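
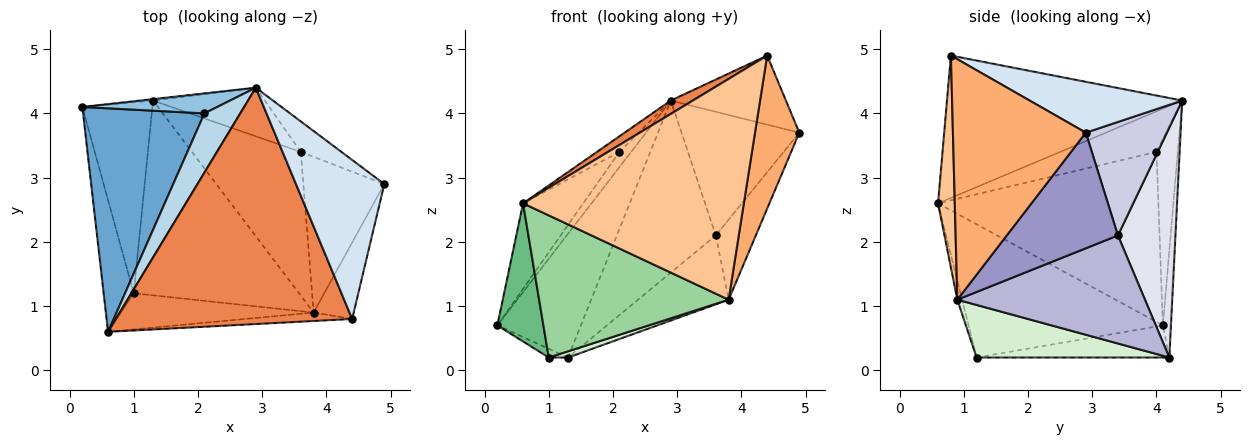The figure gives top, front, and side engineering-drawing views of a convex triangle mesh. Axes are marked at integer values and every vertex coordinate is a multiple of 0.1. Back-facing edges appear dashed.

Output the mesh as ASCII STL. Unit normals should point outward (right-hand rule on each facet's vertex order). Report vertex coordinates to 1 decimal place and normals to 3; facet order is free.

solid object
 facet normal -0.795 0.217 0.567
  outer loop
   vertex 2.1 4.0 3.4
   vertex 0.2 4.1 0.7
   vertex 0.6 0.6 2.6
  endloop
 endfacet
 facet normal -0.739 0.408 0.535
  outer loop
   vertex 2.1 4.0 3.4
   vertex 2.9 4.4 4.2
   vertex 0.2 4.1 0.7
  endloop
 endfacet
 facet normal -0.738 0.172 0.652
  outer loop
   vertex 2.1 4.0 3.4
   vertex 0.6 0.6 2.6
   vertex 2.9 4.4 4.2
  endloop
 endfacet
 facet normal 0.467 0.352 0.811
  outer loop
   vertex 4.4 0.8 4.9
   vertex 4.9 2.9 3.7
   vertex 2.9 4.4 4.2
  endloop
 endfacet
 facet normal -0.515 -0.048 0.856
  outer loop
   vertex 4.4 0.8 4.9
   vertex 2.9 4.4 4.2
   vertex 0.6 0.6 2.6
  endloop
 endfacet
 facet normal 0.937 -0.312 -0.156
  outer loop
   vertex 4.4 0.8 4.9
   vertex 3.8 0.9 1.1
   vertex 4.9 2.9 3.7
  endloop
 endfacet
 facet normal 0.076 -0.996 -0.038
  outer loop
   vertex 4.4 0.8 4.9
   vertex 0.6 0.6 2.6
   vertex 3.8 0.9 1.1
  endloop
 endfacet
 facet normal -0.096 0.995 -0.011
  outer loop
   vertex 1.3 4.2 0.2
   vertex 0.2 4.1 0.7
   vertex 2.9 4.4 4.2
  endloop
 endfacet
 facet normal -0.950 -0.225 -0.215
  outer loop
   vertex 1.0 1.2 0.2
   vertex 0.6 0.6 2.6
   vertex 0.2 4.1 0.7
  endloop
 endfacet
 facet normal -0.025 -0.969 -0.246
  outer loop
   vertex 1.0 1.2 0.2
   vertex 3.8 0.9 1.1
   vertex 0.6 0.6 2.6
  endloop
 endfacet
 facet normal -0.417 0.042 -0.908
  outer loop
   vertex 1.0 1.2 0.2
   vertex 0.2 4.1 0.7
   vertex 1.3 4.2 0.2
  endloop
 endfacet
 facet normal 0.303 -0.030 -0.953
  outer loop
   vertex 1.0 1.2 0.2
   vertex 1.3 4.2 0.2
   vertex 3.8 0.9 1.1
  endloop
 endfacet
 facet normal 0.786 0.283 -0.550
  outer loop
   vertex 3.6 3.4 2.1
   vertex 4.9 2.9 3.7
   vertex 3.8 0.9 1.1
  endloop
 endfacet
 facet normal 0.667 0.322 -0.672
  outer loop
   vertex 3.6 3.4 2.1
   vertex 3.8 0.9 1.1
   vertex 1.3 4.2 0.2
  endloop
 endfacet
 facet normal 0.556 0.807 -0.199
  outer loop
   vertex 3.6 3.4 2.1
   vertex 2.9 4.4 4.2
   vertex 4.9 2.9 3.7
  endloop
 endfacet
 facet normal 0.488 0.840 -0.237
  outer loop
   vertex 3.6 3.4 2.1
   vertex 1.3 4.2 0.2
   vertex 2.9 4.4 4.2
  endloop
 endfacet
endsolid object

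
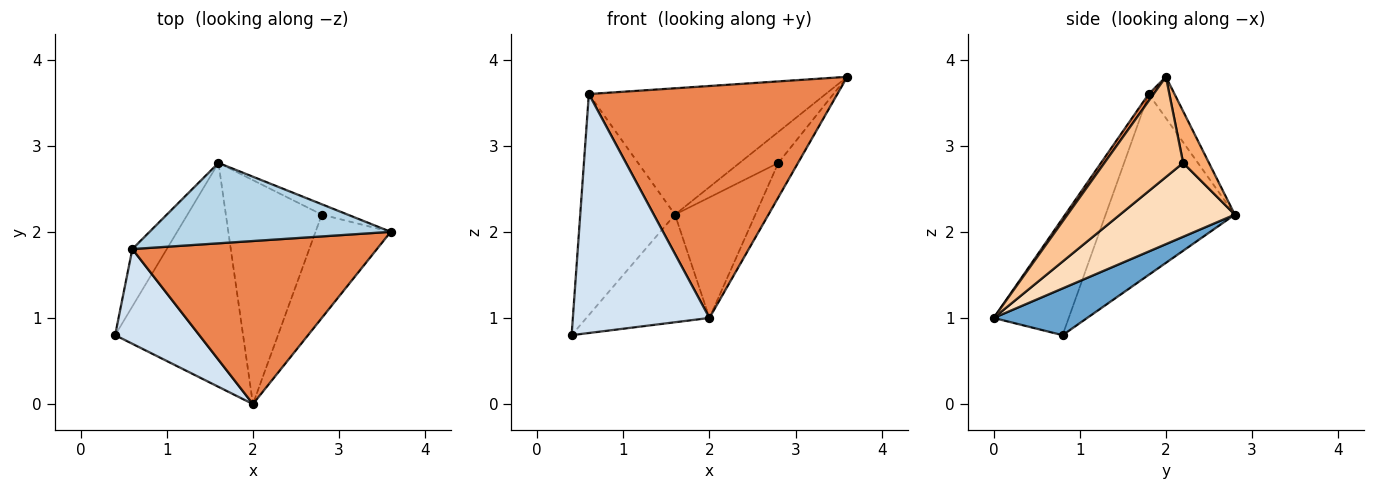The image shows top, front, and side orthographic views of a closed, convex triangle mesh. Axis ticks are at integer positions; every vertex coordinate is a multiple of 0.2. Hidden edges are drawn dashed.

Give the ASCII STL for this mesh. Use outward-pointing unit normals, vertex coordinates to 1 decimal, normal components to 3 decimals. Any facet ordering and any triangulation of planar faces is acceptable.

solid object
 facet normal 0.313 0.412 -0.856
  outer loop
   vertex 2.0 0.0 1.0
   vertex 0.4 0.8 0.8
   vertex 1.6 2.8 2.2
  endloop
 endfacet
 facet normal -0.797 0.585 -0.152
  outer loop
   vertex 0.6 1.8 3.6
   vertex 1.6 2.8 2.2
   vertex 0.4 0.8 0.8
  endloop
 endfacet
 facet normal -0.092 0.840 0.535
  outer loop
   vertex 0.6 1.8 3.6
   vertex 3.6 2.0 3.8
   vertex 1.6 2.8 2.2
  endloop
 endfacet
 facet normal -0.455 -0.828 0.328
  outer loop
   vertex 0.6 1.8 3.6
   vertex 0.4 0.8 0.8
   vertex 2.0 0.0 1.0
  endloop
 endfacet
 facet normal 0.016 -0.818 0.575
  outer loop
   vertex 0.6 1.8 3.6
   vertex 2.0 0.0 1.0
   vertex 3.6 2.0 3.8
  endloop
 endfacet
 facet normal 0.535 0.802 -0.267
  outer loop
   vertex 2.8 2.2 2.8
   vertex 1.6 2.8 2.2
   vertex 3.6 2.0 3.8
  endloop
 endfacet
 facet normal 0.784 0.196 -0.588
  outer loop
   vertex 2.8 2.2 2.8
   vertex 3.6 2.0 3.8
   vertex 2.0 0.0 1.0
  endloop
 endfacet
 facet normal 0.561 0.393 -0.729
  outer loop
   vertex 2.8 2.2 2.8
   vertex 2.0 0.0 1.0
   vertex 1.6 2.8 2.2
  endloop
 endfacet
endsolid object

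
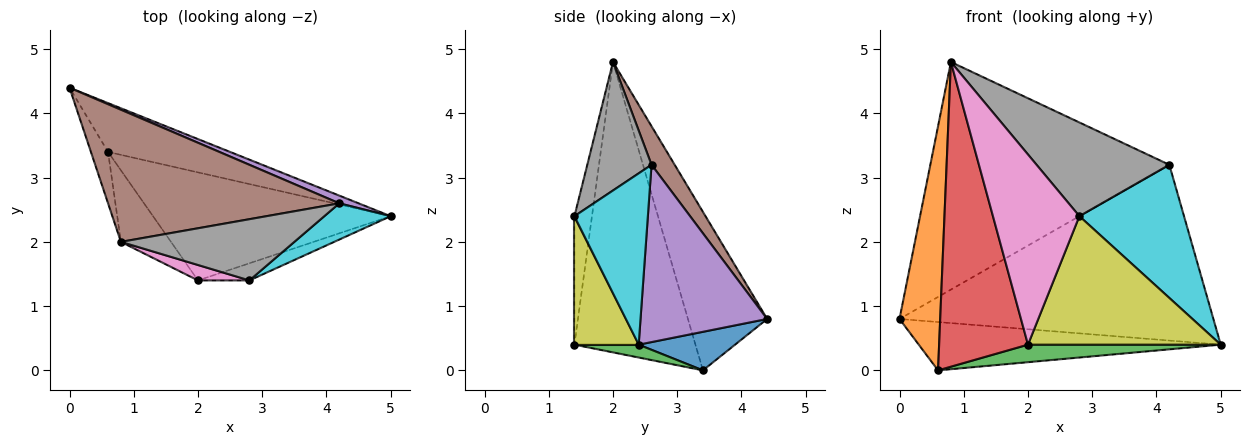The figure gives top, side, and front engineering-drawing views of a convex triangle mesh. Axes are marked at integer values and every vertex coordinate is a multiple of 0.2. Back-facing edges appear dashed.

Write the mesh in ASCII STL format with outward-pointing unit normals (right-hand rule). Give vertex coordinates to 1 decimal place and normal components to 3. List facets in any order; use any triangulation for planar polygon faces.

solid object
 facet normal 0.219 0.686 -0.694
  outer loop
   vertex 0.6 3.4 0.0
   vertex 0.0 4.4 0.8
   vertex 5.0 2.4 0.4
  endloop
 endfacet
 facet normal -0.885 -0.455 -0.096
  outer loop
   vertex 0.6 3.4 0.0
   vertex 0.8 2.0 4.8
   vertex 0.0 4.4 0.8
  endloop
 endfacet
 facet normal 0.053 -0.160 -0.986
  outer loop
   vertex 2.0 1.4 0.4
   vertex 0.6 3.4 0.0
   vertex 5.0 2.4 0.4
  endloop
 endfacet
 facet normal -0.798 -0.586 -0.138
  outer loop
   vertex 2.0 1.4 0.4
   vertex 0.8 2.0 4.8
   vertex 0.6 3.4 0.0
  endloop
 endfacet
 facet normal 0.374 0.927 0.041
  outer loop
   vertex 4.2 2.6 3.2
   vertex 5.0 2.4 0.4
   vertex 0.0 4.4 0.8
  endloop
 endfacet
 facet normal 0.083 0.862 0.500
  outer loop
   vertex 4.2 2.6 3.2
   vertex 0.0 4.4 0.8
   vertex 0.8 2.0 4.8
  endloop
 endfacet
 facet normal -0.198 -0.977 0.079
  outer loop
   vertex 2.8 1.4 2.4
   vertex 0.8 2.0 4.8
   vertex 2.0 1.4 0.4
  endloop
 endfacet
 facet normal 0.375 -0.776 0.507
  outer loop
   vertex 2.8 1.4 2.4
   vertex 4.2 2.6 3.2
   vertex 0.8 2.0 4.8
  endloop
 endfacet
 facet normal 0.314 -0.941 -0.125
  outer loop
   vertex 2.8 1.4 2.4
   vertex 2.0 1.4 0.4
   vertex 5.0 2.4 0.4
  endloop
 endfacet
 facet normal 0.561 -0.799 0.217
  outer loop
   vertex 2.8 1.4 2.4
   vertex 5.0 2.4 0.4
   vertex 4.2 2.6 3.2
  endloop
 endfacet
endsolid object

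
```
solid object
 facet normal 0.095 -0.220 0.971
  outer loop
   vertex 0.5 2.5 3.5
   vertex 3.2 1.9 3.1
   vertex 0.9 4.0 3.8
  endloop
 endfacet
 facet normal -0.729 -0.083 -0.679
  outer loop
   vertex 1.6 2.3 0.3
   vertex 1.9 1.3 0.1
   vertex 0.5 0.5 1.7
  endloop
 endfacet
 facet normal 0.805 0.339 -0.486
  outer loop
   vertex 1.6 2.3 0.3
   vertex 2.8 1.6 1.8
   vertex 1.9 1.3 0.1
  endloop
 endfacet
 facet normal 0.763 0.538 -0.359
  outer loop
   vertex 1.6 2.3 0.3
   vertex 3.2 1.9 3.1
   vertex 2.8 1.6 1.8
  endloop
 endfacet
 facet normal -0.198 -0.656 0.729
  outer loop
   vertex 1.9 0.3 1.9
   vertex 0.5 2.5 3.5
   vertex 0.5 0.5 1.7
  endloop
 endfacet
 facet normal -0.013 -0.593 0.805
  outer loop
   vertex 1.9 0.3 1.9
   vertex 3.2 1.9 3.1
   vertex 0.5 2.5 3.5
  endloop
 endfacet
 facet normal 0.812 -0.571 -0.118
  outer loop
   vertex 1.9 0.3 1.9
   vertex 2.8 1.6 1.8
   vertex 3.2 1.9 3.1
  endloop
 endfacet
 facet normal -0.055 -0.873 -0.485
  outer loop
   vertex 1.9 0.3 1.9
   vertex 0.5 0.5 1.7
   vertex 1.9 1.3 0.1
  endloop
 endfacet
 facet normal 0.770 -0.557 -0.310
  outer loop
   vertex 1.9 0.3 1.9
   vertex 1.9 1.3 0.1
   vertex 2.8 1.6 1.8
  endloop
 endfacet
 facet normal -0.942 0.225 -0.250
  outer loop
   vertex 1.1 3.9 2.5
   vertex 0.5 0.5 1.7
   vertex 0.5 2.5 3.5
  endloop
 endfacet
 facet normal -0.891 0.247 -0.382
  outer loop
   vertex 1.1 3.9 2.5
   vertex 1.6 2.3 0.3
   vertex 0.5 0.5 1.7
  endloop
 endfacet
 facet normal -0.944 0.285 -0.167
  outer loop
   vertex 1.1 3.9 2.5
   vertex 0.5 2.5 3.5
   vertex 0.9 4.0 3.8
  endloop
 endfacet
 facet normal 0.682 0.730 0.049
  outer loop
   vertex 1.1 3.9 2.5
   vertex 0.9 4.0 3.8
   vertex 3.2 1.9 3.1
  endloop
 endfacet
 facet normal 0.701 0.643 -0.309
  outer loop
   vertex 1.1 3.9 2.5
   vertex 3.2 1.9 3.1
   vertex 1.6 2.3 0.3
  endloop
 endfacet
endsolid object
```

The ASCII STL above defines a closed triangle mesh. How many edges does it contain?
21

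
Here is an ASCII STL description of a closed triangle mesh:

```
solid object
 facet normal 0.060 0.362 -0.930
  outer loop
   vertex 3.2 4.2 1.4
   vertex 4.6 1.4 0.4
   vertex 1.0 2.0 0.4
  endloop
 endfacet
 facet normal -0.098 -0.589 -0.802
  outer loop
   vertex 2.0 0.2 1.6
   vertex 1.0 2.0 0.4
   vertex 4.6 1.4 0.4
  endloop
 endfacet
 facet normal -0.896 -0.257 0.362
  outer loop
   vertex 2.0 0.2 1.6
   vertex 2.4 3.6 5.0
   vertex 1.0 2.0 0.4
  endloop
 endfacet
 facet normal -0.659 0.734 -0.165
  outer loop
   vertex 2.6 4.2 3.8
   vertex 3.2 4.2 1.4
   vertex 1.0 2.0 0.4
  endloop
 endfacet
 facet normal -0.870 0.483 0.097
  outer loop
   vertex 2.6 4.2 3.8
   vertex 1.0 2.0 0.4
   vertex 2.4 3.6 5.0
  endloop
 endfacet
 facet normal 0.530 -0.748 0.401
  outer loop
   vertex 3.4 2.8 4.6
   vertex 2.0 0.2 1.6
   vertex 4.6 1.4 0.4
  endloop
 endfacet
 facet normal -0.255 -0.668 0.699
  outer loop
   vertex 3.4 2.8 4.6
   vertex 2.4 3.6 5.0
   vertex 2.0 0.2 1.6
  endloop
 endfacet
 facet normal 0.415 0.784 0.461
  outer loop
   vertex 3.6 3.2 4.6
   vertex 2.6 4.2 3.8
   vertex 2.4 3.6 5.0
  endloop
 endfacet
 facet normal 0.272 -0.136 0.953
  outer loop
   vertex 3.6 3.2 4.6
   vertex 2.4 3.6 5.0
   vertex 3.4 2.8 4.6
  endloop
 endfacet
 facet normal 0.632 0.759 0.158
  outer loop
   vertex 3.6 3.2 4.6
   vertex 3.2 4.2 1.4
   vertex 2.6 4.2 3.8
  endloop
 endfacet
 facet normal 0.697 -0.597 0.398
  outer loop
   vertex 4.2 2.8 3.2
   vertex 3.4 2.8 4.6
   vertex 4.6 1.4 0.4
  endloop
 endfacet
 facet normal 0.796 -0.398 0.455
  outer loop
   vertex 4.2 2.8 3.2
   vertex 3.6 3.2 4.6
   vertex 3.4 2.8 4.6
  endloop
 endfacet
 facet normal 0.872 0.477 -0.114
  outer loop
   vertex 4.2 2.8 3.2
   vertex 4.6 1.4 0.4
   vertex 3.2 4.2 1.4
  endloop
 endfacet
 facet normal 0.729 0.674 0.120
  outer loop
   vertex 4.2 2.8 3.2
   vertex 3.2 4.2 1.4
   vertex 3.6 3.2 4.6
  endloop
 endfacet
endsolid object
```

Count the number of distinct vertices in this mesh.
9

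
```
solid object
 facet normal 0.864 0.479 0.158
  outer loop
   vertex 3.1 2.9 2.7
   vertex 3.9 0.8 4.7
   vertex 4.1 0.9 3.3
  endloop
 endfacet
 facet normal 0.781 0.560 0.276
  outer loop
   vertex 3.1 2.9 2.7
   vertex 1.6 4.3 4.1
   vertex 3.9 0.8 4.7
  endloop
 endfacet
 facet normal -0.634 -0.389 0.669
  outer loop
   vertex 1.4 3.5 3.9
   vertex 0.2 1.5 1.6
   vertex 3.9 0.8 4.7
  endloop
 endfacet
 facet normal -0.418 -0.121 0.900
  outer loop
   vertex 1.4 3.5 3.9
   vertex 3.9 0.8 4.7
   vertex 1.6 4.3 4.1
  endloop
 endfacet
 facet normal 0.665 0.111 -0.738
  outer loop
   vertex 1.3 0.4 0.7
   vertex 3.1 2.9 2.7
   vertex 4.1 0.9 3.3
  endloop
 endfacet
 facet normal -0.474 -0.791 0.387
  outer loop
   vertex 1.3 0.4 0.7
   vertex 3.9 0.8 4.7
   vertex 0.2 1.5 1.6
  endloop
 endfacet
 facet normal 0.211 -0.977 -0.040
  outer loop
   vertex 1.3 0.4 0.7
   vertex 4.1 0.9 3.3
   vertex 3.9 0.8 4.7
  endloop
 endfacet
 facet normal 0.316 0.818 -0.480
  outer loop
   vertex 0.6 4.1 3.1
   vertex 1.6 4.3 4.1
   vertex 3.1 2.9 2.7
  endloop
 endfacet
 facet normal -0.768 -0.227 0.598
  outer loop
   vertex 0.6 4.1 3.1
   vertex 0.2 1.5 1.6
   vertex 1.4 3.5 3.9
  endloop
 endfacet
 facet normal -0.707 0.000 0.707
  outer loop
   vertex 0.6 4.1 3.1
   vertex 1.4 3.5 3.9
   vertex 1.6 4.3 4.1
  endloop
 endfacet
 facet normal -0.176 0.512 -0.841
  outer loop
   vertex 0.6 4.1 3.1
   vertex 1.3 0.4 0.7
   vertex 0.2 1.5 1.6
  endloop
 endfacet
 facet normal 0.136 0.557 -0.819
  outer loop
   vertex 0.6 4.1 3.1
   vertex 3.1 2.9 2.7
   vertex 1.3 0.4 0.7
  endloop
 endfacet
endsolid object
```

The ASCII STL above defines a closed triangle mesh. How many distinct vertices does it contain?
8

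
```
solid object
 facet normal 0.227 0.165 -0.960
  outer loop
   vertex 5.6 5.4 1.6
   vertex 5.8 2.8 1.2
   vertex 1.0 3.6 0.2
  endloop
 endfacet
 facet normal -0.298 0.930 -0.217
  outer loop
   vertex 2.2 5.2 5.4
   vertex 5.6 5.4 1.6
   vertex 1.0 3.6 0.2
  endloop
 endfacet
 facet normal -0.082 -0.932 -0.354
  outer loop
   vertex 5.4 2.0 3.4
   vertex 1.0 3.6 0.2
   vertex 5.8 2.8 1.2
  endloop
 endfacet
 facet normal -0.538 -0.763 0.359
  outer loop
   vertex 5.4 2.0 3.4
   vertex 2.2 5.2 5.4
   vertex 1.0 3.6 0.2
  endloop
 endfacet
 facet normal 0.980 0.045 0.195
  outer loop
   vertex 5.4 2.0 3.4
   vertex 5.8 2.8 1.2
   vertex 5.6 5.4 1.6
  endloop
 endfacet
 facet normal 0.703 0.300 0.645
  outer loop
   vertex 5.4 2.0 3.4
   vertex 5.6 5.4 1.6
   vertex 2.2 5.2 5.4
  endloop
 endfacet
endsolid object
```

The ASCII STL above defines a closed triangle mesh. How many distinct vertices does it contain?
5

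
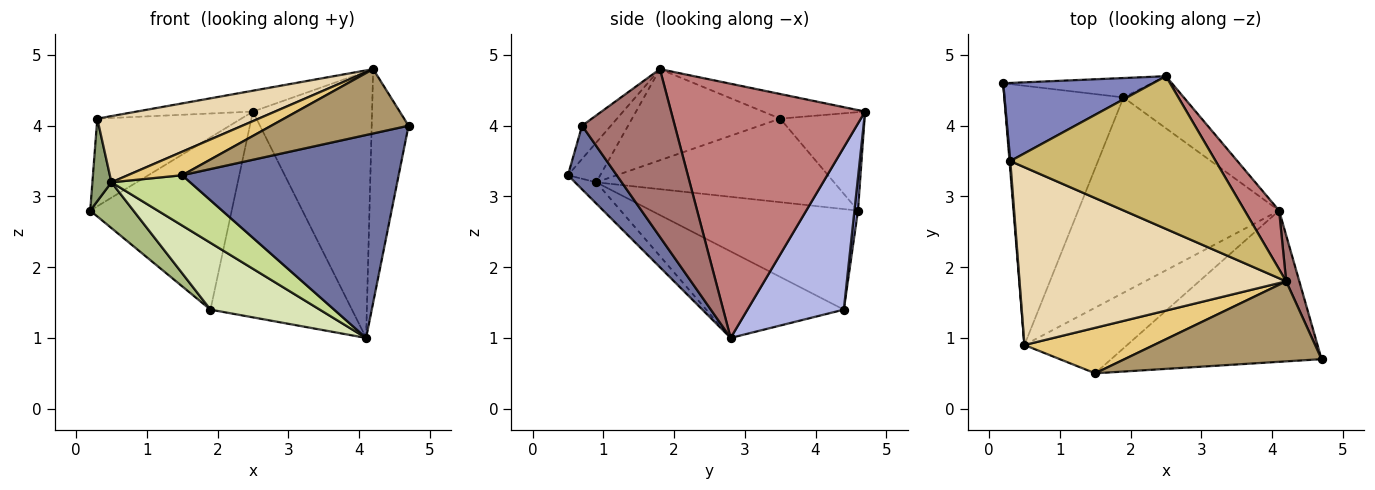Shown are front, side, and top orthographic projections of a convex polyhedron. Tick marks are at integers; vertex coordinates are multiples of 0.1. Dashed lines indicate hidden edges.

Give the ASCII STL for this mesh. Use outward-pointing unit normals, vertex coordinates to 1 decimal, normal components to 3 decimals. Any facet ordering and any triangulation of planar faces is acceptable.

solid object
 facet normal 0.178 -0.789 -0.588
  outer loop
   vertex 4.1 2.8 1.0
   vertex 4.7 0.7 4.0
   vertex 1.5 0.5 3.3
  endloop
 endfacet
 facet normal -0.401 0.684 0.610
  outer loop
   vertex 2.5 4.7 4.2
   vertex 0.2 4.6 2.8
   vertex 0.3 3.5 4.1
  endloop
 endfacet
 facet normal 0.025 0.993 -0.112
  outer loop
   vertex 2.5 4.7 4.2
   vertex 1.9 4.4 1.4
   vertex 0.2 4.6 2.8
  endloop
 endfacet
 facet normal 0.551 0.809 -0.205
  outer loop
   vertex 2.5 4.7 4.2
   vertex 4.1 2.8 1.0
   vertex 1.9 4.4 1.4
  endloop
 endfacet
 facet normal -0.997 -0.080 0.009
  outer loop
   vertex 0.5 0.9 3.2
   vertex 0.3 3.5 4.1
   vertex 0.2 4.6 2.8
  endloop
 endfacet
 facet normal -0.639 -0.134 -0.757
  outer loop
   vertex 0.5 0.9 3.2
   vertex 0.2 4.6 2.8
   vertex 1.9 4.4 1.4
  endloop
 endfacet
 facet normal -0.162 -0.600 -0.783
  outer loop
   vertex 0.5 0.9 3.2
   vertex 4.1 2.8 1.0
   vertex 1.5 0.5 3.3
  endloop
 endfacet
 facet normal -0.377 -0.300 -0.876
  outer loop
   vertex 0.5 0.9 3.2
   vertex 1.9 4.4 1.4
   vertex 4.1 2.8 1.0
  endloop
 endfacet
 facet normal -0.130 -0.621 0.773
  outer loop
   vertex 4.2 1.8 4.8
   vertex 1.5 0.5 3.3
   vertex 4.7 0.7 4.0
  endloop
 endfacet
 facet normal -0.118 0.134 0.984
  outer loop
   vertex 4.2 1.8 4.8
   vertex 2.5 4.7 4.2
   vertex 0.3 3.5 4.1
  endloop
 endfacet
 facet normal -0.263 -0.443 0.857
  outer loop
   vertex 4.2 1.8 4.8
   vertex 0.5 0.9 3.2
   vertex 1.5 0.5 3.3
  endloop
 endfacet
 facet normal -0.305 -0.332 0.892
  outer loop
   vertex 4.2 1.8 4.8
   vertex 0.3 3.5 4.1
   vertex 0.5 0.9 3.2
  endloop
 endfacet
 facet normal 0.927 0.368 0.073
  outer loop
   vertex 4.2 1.8 4.8
   vertex 4.7 0.7 4.0
   vertex 4.1 2.8 1.0
  endloop
 endfacet
 facet normal 0.846 0.520 0.115
  outer loop
   vertex 4.2 1.8 4.8
   vertex 4.1 2.8 1.0
   vertex 2.5 4.7 4.2
  endloop
 endfacet
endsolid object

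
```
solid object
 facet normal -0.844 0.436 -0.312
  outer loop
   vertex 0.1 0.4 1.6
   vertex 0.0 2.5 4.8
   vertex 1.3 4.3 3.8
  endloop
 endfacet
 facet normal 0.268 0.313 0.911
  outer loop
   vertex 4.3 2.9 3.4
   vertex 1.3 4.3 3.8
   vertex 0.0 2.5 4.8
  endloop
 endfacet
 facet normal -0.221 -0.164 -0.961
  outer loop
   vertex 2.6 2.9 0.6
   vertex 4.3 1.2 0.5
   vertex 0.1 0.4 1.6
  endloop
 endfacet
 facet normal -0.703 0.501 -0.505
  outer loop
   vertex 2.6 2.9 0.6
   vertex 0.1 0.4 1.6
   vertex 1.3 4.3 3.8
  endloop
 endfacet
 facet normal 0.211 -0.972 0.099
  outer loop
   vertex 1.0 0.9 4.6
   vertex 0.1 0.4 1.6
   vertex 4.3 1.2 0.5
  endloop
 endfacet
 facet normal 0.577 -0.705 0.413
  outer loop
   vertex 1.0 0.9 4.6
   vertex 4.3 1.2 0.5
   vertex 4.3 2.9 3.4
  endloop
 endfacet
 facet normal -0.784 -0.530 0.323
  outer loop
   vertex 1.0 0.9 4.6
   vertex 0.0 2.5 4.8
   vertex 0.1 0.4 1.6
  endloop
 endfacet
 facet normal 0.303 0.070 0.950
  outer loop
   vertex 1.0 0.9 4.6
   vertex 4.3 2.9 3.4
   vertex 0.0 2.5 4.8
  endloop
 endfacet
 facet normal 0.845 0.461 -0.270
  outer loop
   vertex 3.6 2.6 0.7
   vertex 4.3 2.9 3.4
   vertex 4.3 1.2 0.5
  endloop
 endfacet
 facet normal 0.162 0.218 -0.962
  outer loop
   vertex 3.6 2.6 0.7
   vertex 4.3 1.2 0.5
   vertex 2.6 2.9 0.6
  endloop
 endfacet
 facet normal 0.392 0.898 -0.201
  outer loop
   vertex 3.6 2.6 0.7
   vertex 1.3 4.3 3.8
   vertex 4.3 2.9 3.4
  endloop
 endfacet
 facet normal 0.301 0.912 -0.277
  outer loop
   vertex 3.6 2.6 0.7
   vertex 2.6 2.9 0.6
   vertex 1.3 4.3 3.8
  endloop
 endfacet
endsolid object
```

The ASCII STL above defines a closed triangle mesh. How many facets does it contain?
12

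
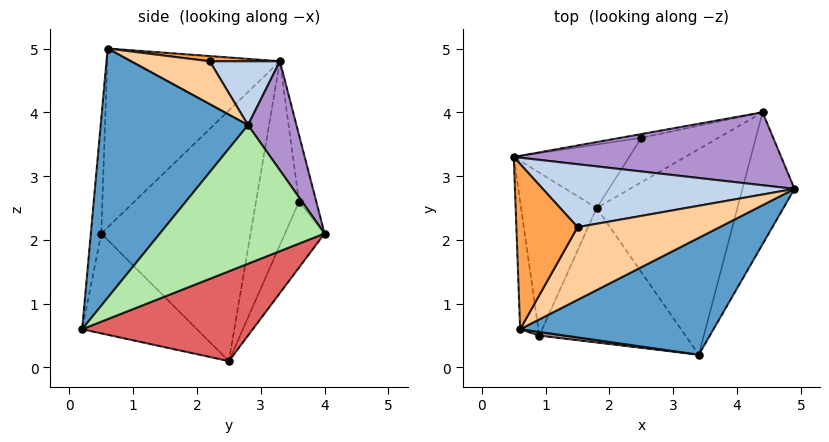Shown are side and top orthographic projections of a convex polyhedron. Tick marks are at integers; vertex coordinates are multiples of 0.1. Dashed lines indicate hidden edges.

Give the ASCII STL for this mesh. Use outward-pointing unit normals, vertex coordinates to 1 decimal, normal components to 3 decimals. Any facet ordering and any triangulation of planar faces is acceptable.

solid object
 facet normal 0.503 -0.771 0.390
  outer loop
   vertex 0.6 0.6 5.0
   vertex 3.4 0.2 0.6
   vertex 4.9 2.8 3.8
  endloop
 endfacet
 facet normal 0.240 0.218 0.946
  outer loop
   vertex 1.5 2.2 4.8
   vertex 4.9 2.8 3.8
   vertex 0.5 3.3 4.8
  endloop
 endfacet
 facet normal 0.084 0.077 0.993
  outer loop
   vertex 1.5 2.2 4.8
   vertex 0.5 3.3 4.8
   vertex 0.6 0.6 5.0
  endloop
 endfacet
 facet normal 0.289 -0.043 0.956
  outer loop
   vertex 1.5 2.2 4.8
   vertex 0.6 0.6 5.0
   vertex 4.9 2.8 3.8
  endloop
 endfacet
 facet normal -0.421 0.868 -0.264
  outer loop
   vertex 2.5 3.6 2.6
   vertex 1.8 2.5 0.1
   vertex 0.5 3.3 4.8
  endloop
 endfacet
 facet normal 0.931 -0.107 -0.349
  outer loop
   vertex 4.4 4.0 2.1
   vertex 4.9 2.8 3.8
   vertex 3.4 0.2 0.6
  endloop
 endfacet
 facet normal 0.529 0.188 -0.828
  outer loop
   vertex 4.4 4.0 2.1
   vertex 3.4 0.2 0.6
   vertex 1.8 2.5 0.1
  endloop
 endfacet
 facet normal -0.275 0.906 -0.322
  outer loop
   vertex 4.4 4.0 2.1
   vertex 1.8 2.5 0.1
   vertex 2.5 3.6 2.6
  endloop
 endfacet
 facet normal 0.212 0.827 0.521
  outer loop
   vertex 4.4 4.0 2.1
   vertex 0.5 3.3 4.8
   vertex 4.9 2.8 3.8
  endloop
 endfacet
 facet normal -0.223 0.972 -0.070
  outer loop
   vertex 4.4 4.0 2.1
   vertex 2.5 3.6 2.6
   vertex 0.5 3.3 4.8
  endloop
 endfacet
 facet normal -0.105 -0.994 0.023
  outer loop
   vertex 0.9 0.5 2.1
   vertex 3.4 0.2 0.6
   vertex 0.6 0.6 5.0
  endloop
 endfacet
 facet normal -0.490 -0.496 -0.717
  outer loop
   vertex 0.9 0.5 2.1
   vertex 1.8 2.5 0.1
   vertex 3.4 0.2 0.6
  endloop
 endfacet
 facet normal -0.994 -0.044 -0.101
  outer loop
   vertex 0.9 0.5 2.1
   vertex 0.6 0.6 5.0
   vertex 0.5 3.3 4.8
  endloop
 endfacet
 facet normal -0.948 0.140 -0.286
  outer loop
   vertex 0.9 0.5 2.1
   vertex 0.5 3.3 4.8
   vertex 1.8 2.5 0.1
  endloop
 endfacet
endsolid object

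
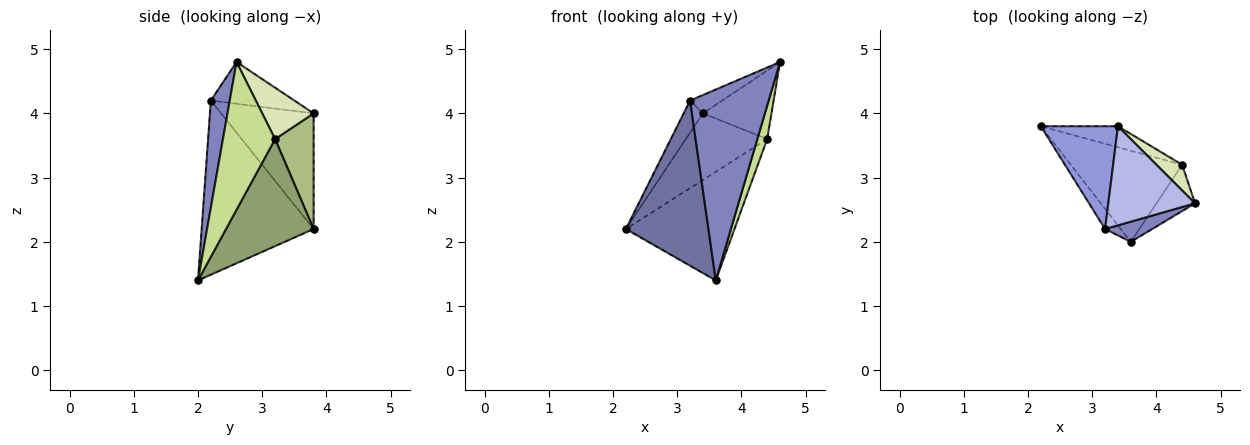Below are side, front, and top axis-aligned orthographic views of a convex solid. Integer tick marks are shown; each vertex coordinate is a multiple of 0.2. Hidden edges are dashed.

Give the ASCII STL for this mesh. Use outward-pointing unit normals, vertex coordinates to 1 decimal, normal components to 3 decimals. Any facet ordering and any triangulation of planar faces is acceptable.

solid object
 facet normal -0.803 -0.592 -0.072
  outer loop
   vertex 3.2 2.2 4.2
   vertex 2.2 3.8 2.2
   vertex 3.6 2.0 1.4
  endloop
 endfacet
 facet normal 0.233 -0.967 0.102
  outer loop
   vertex 3.2 2.2 4.2
   vertex 3.6 2.0 1.4
   vertex 4.6 2.6 4.8
  endloop
 endfacet
 facet normal -0.820 0.171 0.547
  outer loop
   vertex 3.2 2.2 4.2
   vertex 3.4 3.8 4.0
   vertex 2.2 3.8 2.2
  endloop
 endfacet
 facet normal -0.428 0.165 0.889
  outer loop
   vertex 3.2 2.2 4.2
   vertex 4.6 2.6 4.8
   vertex 3.4 3.8 4.0
  endloop
 endfacet
 facet normal 0.526 0.652 -0.547
  outer loop
   vertex 4.4 3.2 3.6
   vertex 3.6 2.0 1.4
   vertex 2.2 3.8 2.2
  endloop
 endfacet
 facet normal 0.412 0.869 -0.274
  outer loop
   vertex 4.4 3.2 3.6
   vertex 2.2 3.8 2.2
   vertex 3.4 3.8 4.0
  endloop
 endfacet
 facet normal 0.952 -0.179 -0.248
  outer loop
   vertex 4.4 3.2 3.6
   vertex 4.6 2.6 4.8
   vertex 3.6 2.0 1.4
  endloop
 endfacet
 facet normal 0.575 0.766 0.287
  outer loop
   vertex 4.4 3.2 3.6
   vertex 3.4 3.8 4.0
   vertex 4.6 2.6 4.8
  endloop
 endfacet
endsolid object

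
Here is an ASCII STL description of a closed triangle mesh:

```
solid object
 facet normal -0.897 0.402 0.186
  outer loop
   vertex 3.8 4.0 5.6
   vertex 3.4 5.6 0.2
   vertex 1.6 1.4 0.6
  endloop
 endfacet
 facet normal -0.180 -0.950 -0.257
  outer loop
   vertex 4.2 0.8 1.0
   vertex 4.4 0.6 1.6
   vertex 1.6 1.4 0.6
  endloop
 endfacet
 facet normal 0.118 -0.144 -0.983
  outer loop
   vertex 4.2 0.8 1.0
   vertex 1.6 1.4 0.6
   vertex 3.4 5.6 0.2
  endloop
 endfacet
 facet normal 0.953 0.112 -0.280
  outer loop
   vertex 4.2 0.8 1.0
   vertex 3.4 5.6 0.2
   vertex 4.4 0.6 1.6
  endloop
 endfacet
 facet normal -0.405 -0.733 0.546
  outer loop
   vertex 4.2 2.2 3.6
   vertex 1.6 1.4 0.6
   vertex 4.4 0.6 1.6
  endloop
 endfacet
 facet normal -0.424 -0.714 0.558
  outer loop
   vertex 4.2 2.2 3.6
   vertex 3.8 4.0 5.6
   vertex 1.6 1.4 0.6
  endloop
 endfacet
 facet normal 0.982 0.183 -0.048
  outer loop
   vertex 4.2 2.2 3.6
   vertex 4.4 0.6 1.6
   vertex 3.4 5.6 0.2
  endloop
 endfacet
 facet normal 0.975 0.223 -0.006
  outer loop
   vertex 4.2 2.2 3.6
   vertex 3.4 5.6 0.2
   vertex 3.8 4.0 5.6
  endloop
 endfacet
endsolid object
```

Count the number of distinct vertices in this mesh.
6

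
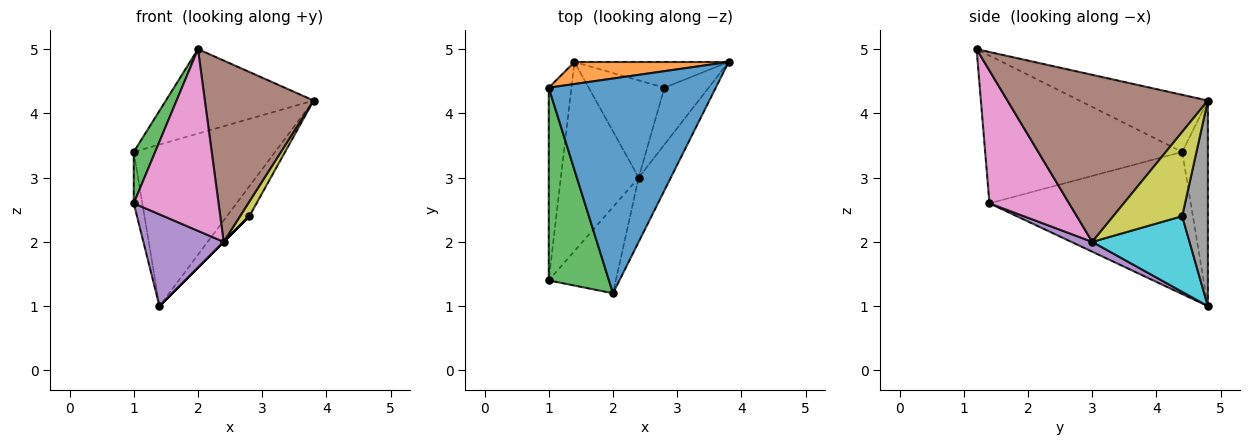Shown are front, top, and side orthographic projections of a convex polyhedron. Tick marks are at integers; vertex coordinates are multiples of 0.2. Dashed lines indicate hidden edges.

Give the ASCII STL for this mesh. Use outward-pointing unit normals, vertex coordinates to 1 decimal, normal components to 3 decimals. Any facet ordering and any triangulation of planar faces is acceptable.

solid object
 facet normal -0.303 0.349 0.887
  outer loop
   vertex 2.0 1.2 5.0
   vertex 3.8 4.8 4.2
   vertex 1.0 4.4 3.4
  endloop
 endfacet
 facet normal -0.177 0.975 0.133
  outer loop
   vertex 1.4 4.8 1.0
   vertex 1.0 4.4 3.4
   vertex 3.8 4.8 4.2
  endloop
 endfacet
 facet normal -0.921 -0.100 0.376
  outer loop
   vertex 1.0 1.4 2.6
   vertex 2.0 1.2 5.0
   vertex 1.0 4.4 3.4
  endloop
 endfacet
 facet normal -0.987 0.042 -0.157
  outer loop
   vertex 1.0 1.4 2.6
   vertex 1.0 4.4 3.4
   vertex 1.4 4.8 1.0
  endloop
 endfacet
 facet normal 0.113 -0.434 -0.894
  outer loop
   vertex 2.4 3.0 2.0
   vertex 1.0 1.4 2.6
   vertex 1.4 4.8 1.0
  endloop
 endfacet
 facet normal 0.867 -0.470 -0.167
  outer loop
   vertex 2.4 3.0 2.0
   vertex 3.8 4.8 4.2
   vertex 2.0 1.2 5.0
  endloop
 endfacet
 facet normal 0.647 -0.689 -0.327
  outer loop
   vertex 2.4 3.0 2.0
   vertex 2.0 1.2 5.0
   vertex 1.0 1.4 2.6
  endloop
 endfacet
 facet normal 0.655 0.573 -0.492
  outer loop
   vertex 2.8 4.4 2.4
   vertex 1.4 4.8 1.0
   vertex 3.8 4.8 4.2
  endloop
 endfacet
 facet normal 0.879 -0.119 -0.462
  outer loop
   vertex 2.8 4.4 2.4
   vertex 3.8 4.8 4.2
   vertex 2.4 3.0 2.0
  endloop
 endfacet
 facet normal 0.707 0.000 -0.707
  outer loop
   vertex 2.8 4.4 2.4
   vertex 2.4 3.0 2.0
   vertex 1.4 4.8 1.0
  endloop
 endfacet
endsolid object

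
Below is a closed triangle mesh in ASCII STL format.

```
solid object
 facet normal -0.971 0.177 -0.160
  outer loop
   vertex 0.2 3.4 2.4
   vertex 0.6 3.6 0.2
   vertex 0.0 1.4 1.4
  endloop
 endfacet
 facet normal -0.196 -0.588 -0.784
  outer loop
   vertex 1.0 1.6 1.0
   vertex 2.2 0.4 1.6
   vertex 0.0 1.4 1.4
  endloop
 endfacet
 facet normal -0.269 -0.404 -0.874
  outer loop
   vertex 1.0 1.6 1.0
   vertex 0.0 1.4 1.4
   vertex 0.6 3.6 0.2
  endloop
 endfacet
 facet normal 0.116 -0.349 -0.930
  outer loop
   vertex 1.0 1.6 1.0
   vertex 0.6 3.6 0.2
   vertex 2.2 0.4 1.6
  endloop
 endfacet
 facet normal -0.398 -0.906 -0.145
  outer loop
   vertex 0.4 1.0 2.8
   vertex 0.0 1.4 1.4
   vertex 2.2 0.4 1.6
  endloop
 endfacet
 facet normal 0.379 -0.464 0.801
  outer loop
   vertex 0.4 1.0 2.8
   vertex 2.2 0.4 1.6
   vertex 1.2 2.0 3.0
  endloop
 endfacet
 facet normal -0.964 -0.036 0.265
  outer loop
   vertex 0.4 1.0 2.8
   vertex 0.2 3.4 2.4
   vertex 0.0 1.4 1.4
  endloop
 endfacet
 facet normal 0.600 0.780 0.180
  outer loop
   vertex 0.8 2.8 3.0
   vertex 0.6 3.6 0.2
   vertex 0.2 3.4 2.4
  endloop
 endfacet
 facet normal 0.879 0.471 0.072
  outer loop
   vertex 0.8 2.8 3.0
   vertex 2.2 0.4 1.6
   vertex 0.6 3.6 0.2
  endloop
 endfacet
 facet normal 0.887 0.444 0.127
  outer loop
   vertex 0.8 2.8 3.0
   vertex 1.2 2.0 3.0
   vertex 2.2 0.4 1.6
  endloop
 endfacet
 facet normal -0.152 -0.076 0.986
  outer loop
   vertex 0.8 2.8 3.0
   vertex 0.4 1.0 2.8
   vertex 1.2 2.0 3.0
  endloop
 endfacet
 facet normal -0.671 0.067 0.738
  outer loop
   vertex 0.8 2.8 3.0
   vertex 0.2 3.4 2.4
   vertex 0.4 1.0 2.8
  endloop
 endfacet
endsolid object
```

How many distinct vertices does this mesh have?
8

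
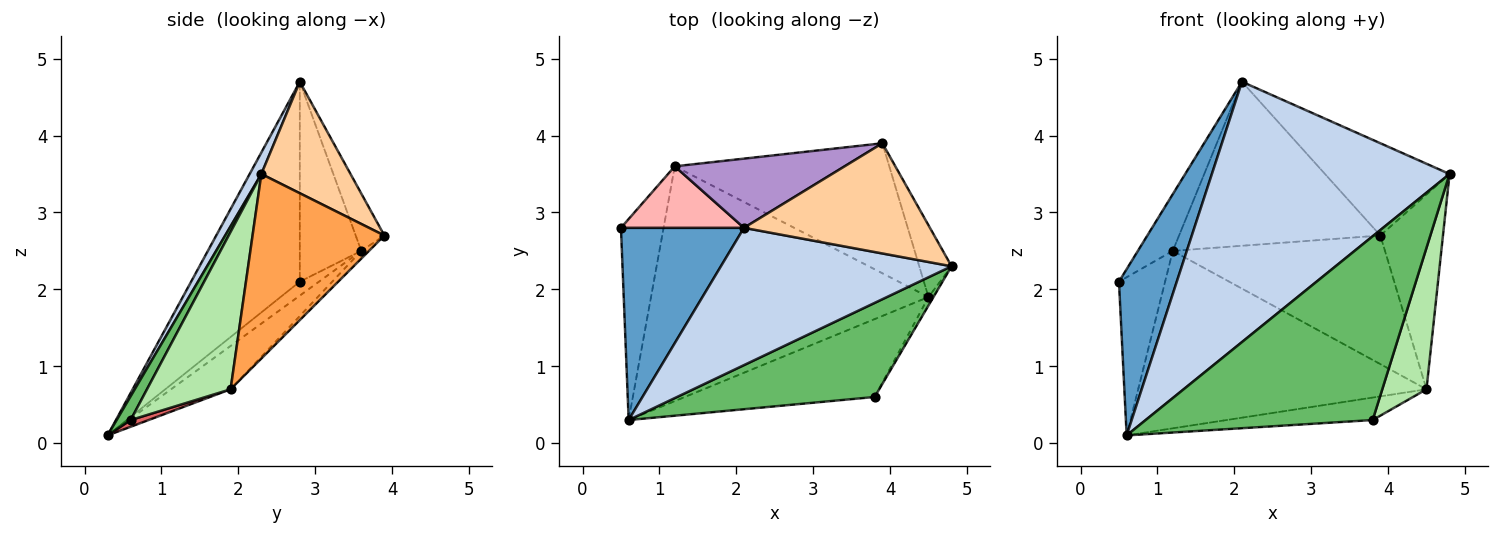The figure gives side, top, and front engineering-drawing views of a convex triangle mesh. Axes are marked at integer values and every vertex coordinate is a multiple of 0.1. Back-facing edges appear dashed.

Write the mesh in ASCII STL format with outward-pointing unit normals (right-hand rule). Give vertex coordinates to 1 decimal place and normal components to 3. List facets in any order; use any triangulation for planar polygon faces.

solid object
 facet normal -0.776 -0.413 0.477
  outer loop
   vertex 2.1 2.8 4.7
   vertex 0.5 2.8 2.1
   vertex 0.6 0.3 0.1
  endloop
 endfacet
 facet normal 0.044 -0.884 0.466
  outer loop
   vertex 2.1 2.8 4.7
   vertex 0.6 0.3 0.1
   vertex 4.8 2.3 3.5
  endloop
 endfacet
 facet normal 0.892 0.424 -0.156
  outer loop
   vertex 3.9 3.9 2.7
   vertex 4.8 2.3 3.5
   vertex 4.5 1.9 0.7
  endloop
 endfacet
 facet normal 0.418 0.583 0.697
  outer loop
   vertex 3.9 3.9 2.7
   vertex 2.1 2.8 4.7
   vertex 4.8 2.3 3.5
  endloop
 endfacet
 facet normal 0.055 -0.889 0.455
  outer loop
   vertex 3.8 0.6 0.3
   vertex 4.8 2.3 3.5
   vertex 0.6 0.3 0.1
  endloop
 endfacet
 facet normal 0.884 -0.467 -0.028
  outer loop
   vertex 3.8 0.6 0.3
   vertex 4.5 1.9 0.7
   vertex 4.8 2.3 3.5
  endloop
 endfacet
 facet normal 0.034 0.277 -0.960
  outer loop
   vertex 3.8 0.6 0.3
   vertex 0.6 0.3 0.1
   vertex 4.5 1.9 0.7
  endloop
 endfacet
 facet normal -0.767 0.435 0.472
  outer loop
   vertex 1.2 3.6 2.5
   vertex 0.5 2.8 2.1
   vertex 2.1 2.8 4.7
  endloop
 endfacet
 facet normal -0.130 0.914 0.385
  outer loop
   vertex 1.2 3.6 2.5
   vertex 2.1 2.8 4.7
   vertex 3.9 3.9 2.7
  endloop
 endfacet
 facet normal -0.025 0.703 -0.711
  outer loop
   vertex 1.2 3.6 2.5
   vertex 3.9 3.9 2.7
   vertex 4.5 1.9 0.7
  endloop
 endfacet
 facet normal -0.250 0.599 -0.761
  outer loop
   vertex 1.2 3.6 2.5
   vertex 0.6 0.3 0.1
   vertex 0.5 2.8 2.1
  endloop
 endfacet
 facet normal -0.124 0.598 -0.792
  outer loop
   vertex 1.2 3.6 2.5
   vertex 4.5 1.9 0.7
   vertex 0.6 0.3 0.1
  endloop
 endfacet
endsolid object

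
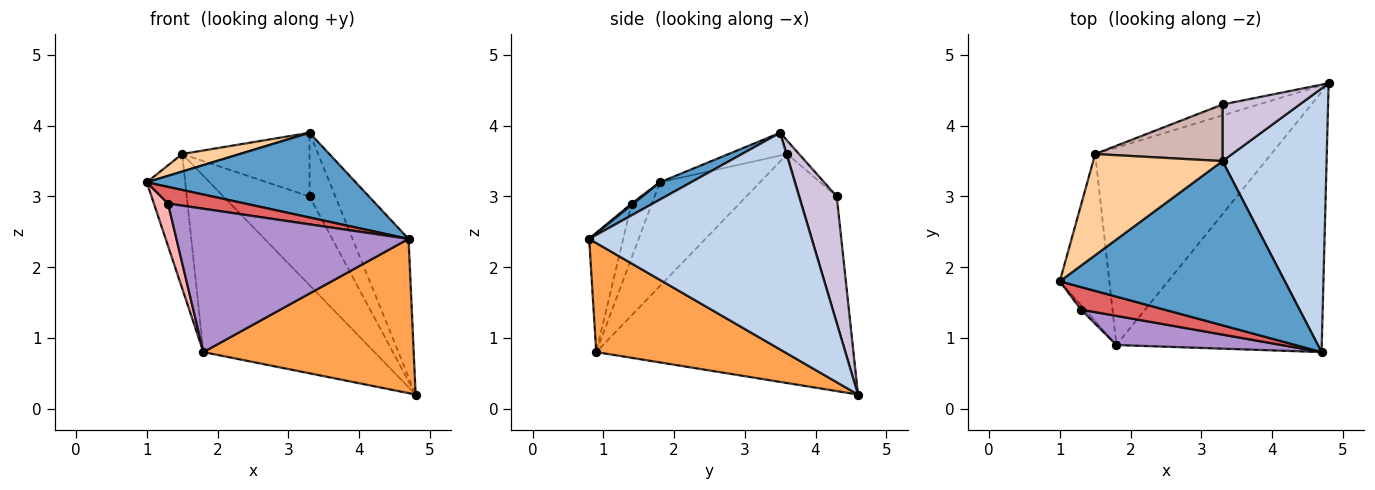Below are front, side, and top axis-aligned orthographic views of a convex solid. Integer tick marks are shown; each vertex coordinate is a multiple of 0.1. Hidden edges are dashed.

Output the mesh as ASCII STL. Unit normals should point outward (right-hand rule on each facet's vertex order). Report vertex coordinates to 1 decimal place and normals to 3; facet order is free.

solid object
 facet normal 0.068 -0.457 0.887
  outer loop
   vertex 3.3 3.5 3.9
   vertex 1.0 1.8 3.2
   vertex 4.7 0.8 2.4
  endloop
 endfacet
 facet normal 0.879 0.221 0.422
  outer loop
   vertex 3.3 3.5 3.9
   vertex 4.7 0.8 2.4
   vertex 4.8 4.6 0.2
  endloop
 endfacet
 facet normal 0.416 -0.464 -0.782
  outer loop
   vertex 1.8 0.9 0.8
   vertex 4.8 4.6 0.2
   vertex 4.7 0.8 2.4
  endloop
 endfacet
 facet normal -0.171 -0.168 0.971
  outer loop
   vertex 1.5 3.6 3.6
   vertex 1.0 1.8 3.2
   vertex 3.3 3.5 3.9
  endloop
 endfacet
 facet normal -0.853 0.327 -0.407
  outer loop
   vertex 1.5 3.6 3.6
   vertex 1.8 0.9 0.8
   vertex 1.0 1.8 3.2
  endloop
 endfacet
 facet normal -0.696 0.478 -0.535
  outer loop
   vertex 1.5 3.6 3.6
   vertex 4.8 4.6 0.2
   vertex 1.8 0.9 0.8
  endloop
 endfacet
 facet normal 0.014 -0.593 0.805
  outer loop
   vertex 1.3 1.4 2.9
   vertex 4.7 0.8 2.4
   vertex 1.0 1.8 3.2
  endloop
 endfacet
 facet normal -0.819 -0.570 -0.059
  outer loop
   vertex 1.3 1.4 2.9
   vertex 1.0 1.8 3.2
   vertex 1.8 0.9 0.8
  endloop
 endfacet
 facet normal -0.142 -0.970 0.197
  outer loop
   vertex 1.3 1.4 2.9
   vertex 1.8 0.9 0.8
   vertex 4.7 0.8 2.4
  endloop
 endfacet
 facet normal 0.737 0.505 0.449
  outer loop
   vertex 3.3 4.3 3.0
   vertex 3.3 3.5 3.9
   vertex 4.8 4.6 0.2
  endloop
 endfacet
 facet normal -0.392 0.913 -0.112
  outer loop
   vertex 3.3 4.3 3.0
   vertex 4.8 4.6 0.2
   vertex 1.5 3.6 3.6
  endloop
 endfacet
 facet normal -0.069 0.746 0.663
  outer loop
   vertex 3.3 4.3 3.0
   vertex 1.5 3.6 3.6
   vertex 3.3 3.5 3.9
  endloop
 endfacet
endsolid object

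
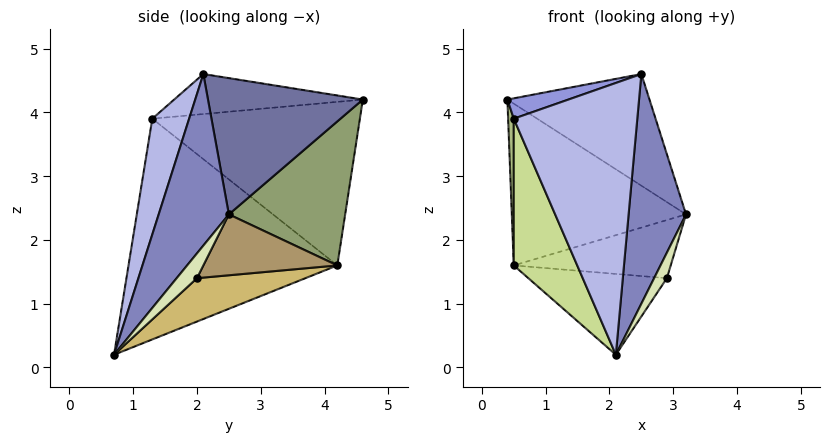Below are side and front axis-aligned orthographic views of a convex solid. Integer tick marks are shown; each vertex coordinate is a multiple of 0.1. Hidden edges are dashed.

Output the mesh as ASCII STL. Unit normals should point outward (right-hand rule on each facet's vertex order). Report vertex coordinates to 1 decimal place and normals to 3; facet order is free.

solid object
 facet normal 0.694 0.637 0.337
  outer loop
   vertex 2.5 2.1 4.6
   vertex 3.2 2.5 2.4
   vertex 0.4 4.6 4.2
  endloop
 endfacet
 facet normal 0.767 -0.628 0.130
  outer loop
   vertex 2.5 2.1 4.6
   vertex 2.1 0.7 0.2
   vertex 3.2 2.5 2.4
  endloop
 endfacet
 facet normal -0.295 -0.095 0.951
  outer loop
   vertex 0.5 1.3 3.9
   vertex 2.5 2.1 4.6
   vertex 0.4 4.6 4.2
  endloop
 endfacet
 facet normal 0.275 -0.923 0.269
  outer loop
   vertex 0.5 1.3 3.9
   vertex 2.1 0.7 0.2
   vertex 2.5 2.1 4.6
  endloop
 endfacet
 facet normal 0.552 0.827 -0.106
  outer loop
   vertex 0.5 4.2 1.6
   vertex 0.4 4.6 4.2
   vertex 3.2 2.5 2.4
  endloop
 endfacet
 facet normal -0.999 -0.027 -0.034
  outer loop
   vertex 0.5 4.2 1.6
   vertex 0.5 1.3 3.9
   vertex 0.4 4.6 4.2
  endloop
 endfacet
 facet normal -0.898 -0.273 -0.344
  outer loop
   vertex 0.5 4.2 1.6
   vertex 2.1 0.7 0.2
   vertex 0.5 1.3 3.9
  endloop
 endfacet
 facet normal 0.847 -0.532 0.012
  outer loop
   vertex 2.9 2.0 1.4
   vertex 3.2 2.5 2.4
   vertex 2.1 0.7 0.2
  endloop
 endfacet
 facet normal 0.563 0.659 -0.499
  outer loop
   vertex 2.9 2.0 1.4
   vertex 0.5 4.2 1.6
   vertex 3.2 2.5 2.4
  endloop
 endfacet
 facet normal 0.382 0.489 -0.784
  outer loop
   vertex 2.9 2.0 1.4
   vertex 2.1 0.7 0.2
   vertex 0.5 4.2 1.6
  endloop
 endfacet
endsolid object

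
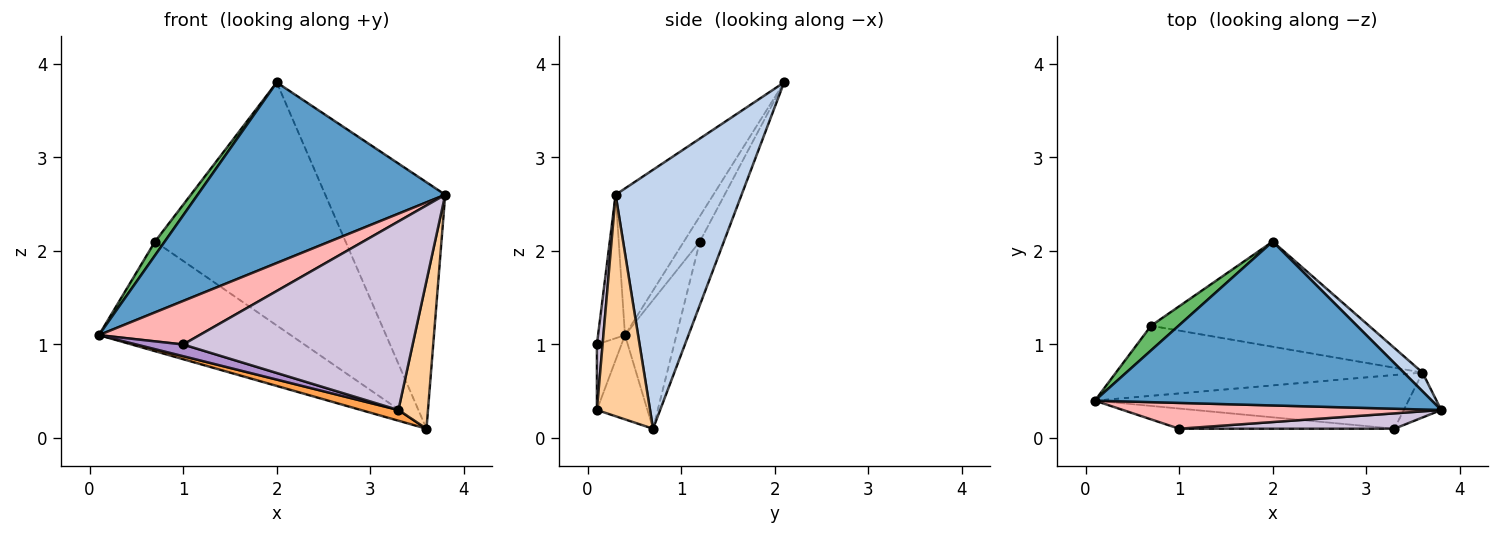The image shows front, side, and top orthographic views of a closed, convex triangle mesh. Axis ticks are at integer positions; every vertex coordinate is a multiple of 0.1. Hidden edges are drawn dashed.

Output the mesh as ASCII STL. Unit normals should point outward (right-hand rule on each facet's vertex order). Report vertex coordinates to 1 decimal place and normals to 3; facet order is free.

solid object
 facet normal -0.281 -0.711 0.645
  outer loop
   vertex 2.0 2.1 3.8
   vertex 0.1 0.4 1.1
   vertex 3.8 0.3 2.6
  endloop
 endfacet
 facet normal 0.723 0.688 0.052
  outer loop
   vertex 3.6 0.7 0.1
   vertex 2.0 2.1 3.8
   vertex 3.8 0.3 2.6
  endloop
 endfacet
 facet normal -0.255 -0.189 -0.948
  outer loop
   vertex 3.3 0.1 0.3
   vertex 0.1 0.4 1.1
   vertex 3.6 0.7 0.1
  endloop
 endfacet
 facet normal 0.864 -0.481 -0.146
  outer loop
   vertex 3.3 0.1 0.3
   vertex 3.6 0.7 0.1
   vertex 3.8 0.3 2.6
  endloop
 endfacet
 facet normal -0.626 -0.381 0.680
  outer loop
   vertex 0.7 1.2 2.1
   vertex 0.1 0.4 1.1
   vertex 2.0 2.1 3.8
  endloop
 endfacet
 facet normal -0.221 0.822 -0.525
  outer loop
   vertex 0.7 1.2 2.1
   vertex 3.6 0.7 0.1
   vertex 0.1 0.4 1.1
  endloop
 endfacet
 facet normal -0.115 0.912 -0.395
  outer loop
   vertex 0.7 1.2 2.1
   vertex 2.0 2.1 3.8
   vertex 3.6 0.7 0.1
  endloop
 endfacet
 facet normal -0.224 -0.838 0.497
  outer loop
   vertex 1.0 0.1 1.0
   vertex 3.8 0.3 2.6
   vertex 0.1 0.4 1.1
  endloop
 endfacet
 facet normal -0.255 -0.485 -0.837
  outer loop
   vertex 1.0 0.1 1.0
   vertex 0.1 0.4 1.1
   vertex 3.3 0.1 0.3
  endloop
 endfacet
 facet normal 0.025 -0.996 0.081
  outer loop
   vertex 1.0 0.1 1.0
   vertex 3.3 0.1 0.3
   vertex 3.8 0.3 2.6
  endloop
 endfacet
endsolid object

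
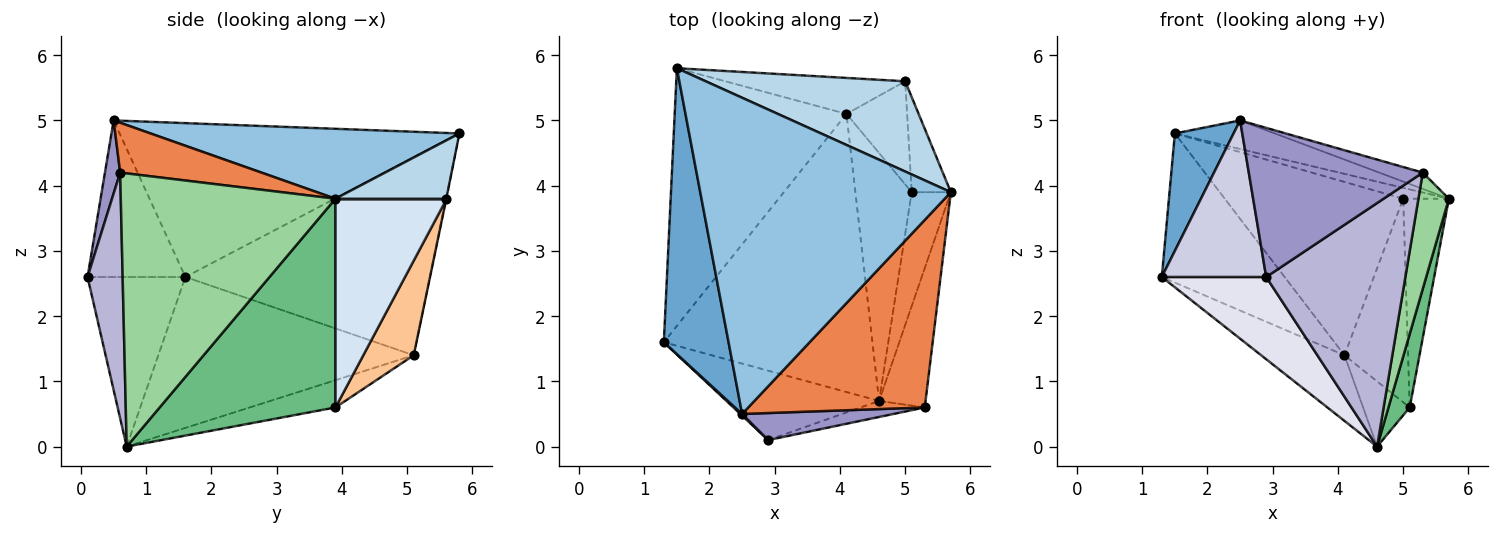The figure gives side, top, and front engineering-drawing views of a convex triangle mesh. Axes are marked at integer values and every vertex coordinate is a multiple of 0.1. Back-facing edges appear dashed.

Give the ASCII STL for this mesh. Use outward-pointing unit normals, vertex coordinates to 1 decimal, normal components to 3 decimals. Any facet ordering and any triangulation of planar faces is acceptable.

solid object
 facet normal -0.910 -0.157 0.383
  outer loop
   vertex 2.5 0.5 5.0
   vertex 1.5 5.8 4.8
   vertex 1.3 1.6 2.6
  endloop
 endfacet
 facet normal 0.268 0.087 0.960
  outer loop
   vertex 2.5 0.5 5.0
   vertex 5.7 3.9 3.8
   vertex 1.5 5.8 4.8
  endloop
 endfacet
 facet normal 0.279 0.115 0.953
  outer loop
   vertex 5.0 5.6 3.8
   vertex 1.5 5.8 4.8
   vertex 5.7 3.9 3.8
  endloop
 endfacet
 facet normal 0.911 0.375 -0.171
  outer loop
   vertex 5.0 5.6 3.8
   vertex 5.7 3.9 3.8
   vertex 5.1 3.9 0.6
  endloop
 endfacet
 facet normal 0.271 0.083 0.959
  outer loop
   vertex 5.3 0.6 4.2
   vertex 5.7 3.9 3.8
   vertex 2.5 0.5 5.0
  endloop
 endfacet
 facet normal -0.002 0.979 -0.203
  outer loop
   vertex 4.1 5.1 1.4
   vertex 1.5 5.8 4.8
   vertex 5.0 5.6 3.8
  endloop
 endfacet
 facet normal 0.578 0.728 -0.369
  outer loop
   vertex 4.1 5.1 1.4
   vertex 5.0 5.6 3.8
   vertex 5.1 3.9 0.6
  endloop
 endfacet
 facet normal -0.706 0.355 -0.613
  outer loop
   vertex 4.1 5.1 1.4
   vertex 1.3 1.6 2.6
   vertex 1.5 5.8 4.8
  endloop
 endfacet
 facet normal 0.976 -0.118 -0.183
  outer loop
   vertex 4.6 0.7 0.0
   vertex 5.1 3.9 0.6
   vertex 5.7 3.9 3.8
  endloop
 endfacet
 facet normal 0.976 -0.138 -0.166
  outer loop
   vertex 4.6 0.7 0.0
   vertex 5.7 3.9 3.8
   vertex 5.3 0.6 4.2
  endloop
 endfacet
 facet normal -0.576 0.188 -0.796
  outer loop
   vertex 4.6 0.7 0.0
   vertex 1.3 1.6 2.6
   vertex 4.1 5.1 1.4
  endloop
 endfacet
 facet normal -0.424 0.230 -0.876
  outer loop
   vertex 4.6 0.7 0.0
   vertex 4.1 5.1 1.4
   vertex 5.1 3.9 0.6
  endloop
 endfacet
 facet normal 0.086 -0.980 0.178
  outer loop
   vertex 2.9 0.1 2.6
   vertex 5.3 0.6 4.2
   vertex 2.5 0.5 5.0
  endloop
 endfacet
 facet normal 0.244 -0.968 -0.064
  outer loop
   vertex 2.9 0.1 2.6
   vertex 4.6 0.7 0.0
   vertex 5.3 0.6 4.2
  endloop
 endfacet
 facet normal -0.684 -0.730 0.008
  outer loop
   vertex 2.9 0.1 2.6
   vertex 2.5 0.5 5.0
   vertex 1.3 1.6 2.6
  endloop
 endfacet
 facet normal -0.582 -0.621 -0.524
  outer loop
   vertex 2.9 0.1 2.6
   vertex 1.3 1.6 2.6
   vertex 4.6 0.7 0.0
  endloop
 endfacet
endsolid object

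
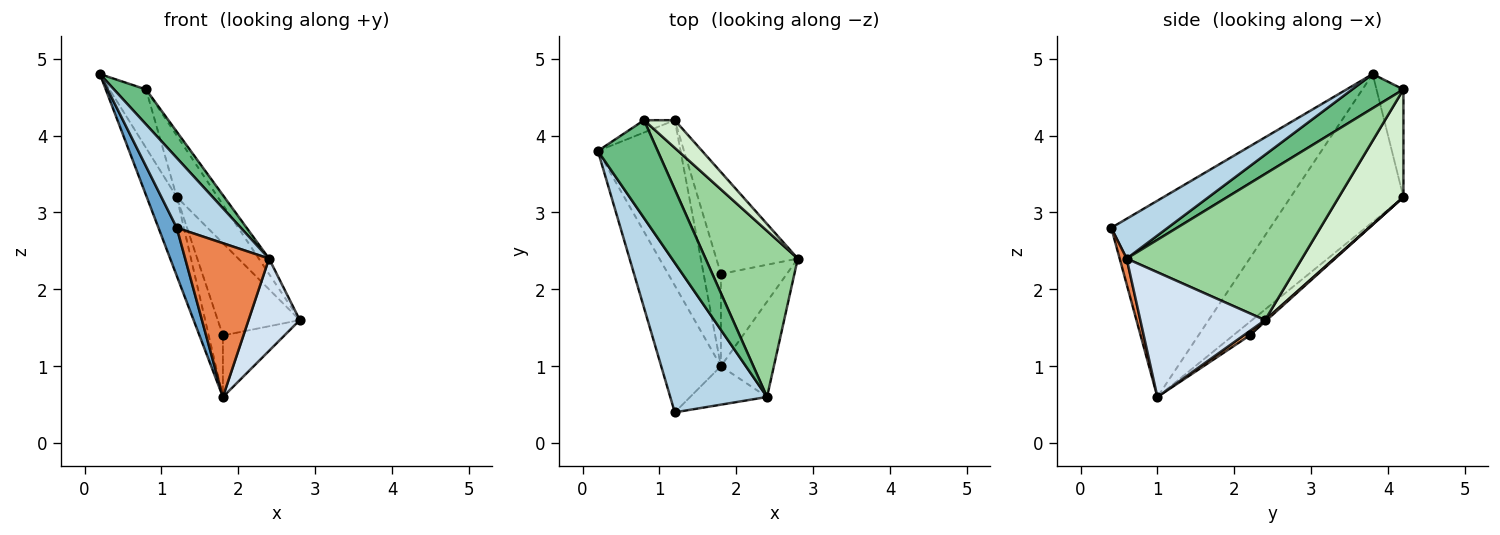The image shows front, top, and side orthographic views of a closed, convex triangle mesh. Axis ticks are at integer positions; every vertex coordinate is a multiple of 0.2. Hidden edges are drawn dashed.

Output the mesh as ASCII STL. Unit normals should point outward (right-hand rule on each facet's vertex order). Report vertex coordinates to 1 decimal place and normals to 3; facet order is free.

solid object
 facet normal -0.951 -0.110 -0.289
  outer loop
   vertex 1.8 1.0 0.6
   vertex 1.2 0.4 2.8
   vertex 0.2 3.8 4.8
  endloop
 endfacet
 facet normal -0.850 0.226 -0.475
  outer loop
   vertex 1.2 4.2 3.2
   vertex 1.8 1.0 0.6
   vertex 0.2 3.8 4.8
  endloop
 endfacet
 facet normal 0.349 -0.397 0.849
  outer loop
   vertex 2.4 0.6 2.4
   vertex 0.2 3.8 4.8
   vertex 1.2 0.4 2.8
  endloop
 endfacet
 facet normal 0.861 -0.354 -0.366
  outer loop
   vertex 2.4 0.6 2.4
   vertex 1.8 1.0 0.6
   vertex 2.8 2.4 1.6
  endloop
 endfacet
 facet normal 0.081 -0.967 -0.242
  outer loop
   vertex 2.4 0.6 2.4
   vertex 1.2 0.4 2.8
   vertex 1.8 1.0 0.6
  endloop
 endfacet
 facet normal 0.055 0.554 -0.831
  outer loop
   vertex 1.8 2.2 1.4
   vertex 2.8 2.4 1.6
   vertex 1.8 1.0 0.6
  endloop
 endfacet
 facet normal 0.014 0.671 -0.741
  outer loop
   vertex 1.8 2.2 1.4
   vertex 1.2 4.2 3.2
   vertex 2.8 2.4 1.6
  endloop
 endfacet
 facet normal -0.543 0.466 -0.699
  outer loop
   vertex 1.8 2.2 1.4
   vertex 1.8 1.0 0.6
   vertex 1.2 4.2 3.2
  endloop
 endfacet
 facet normal 0.474 -0.296 0.829
  outer loop
   vertex 0.8 4.2 4.6
   vertex 0.2 3.8 4.8
   vertex 2.4 0.6 2.4
  endloop
 endfacet
 facet normal 0.844 0.049 0.533
  outer loop
   vertex 0.8 4.2 4.6
   vertex 2.4 0.6 2.4
   vertex 2.8 2.4 1.6
  endloop
 endfacet
 facet normal -0.585 0.794 -0.167
  outer loop
   vertex 0.8 4.2 4.6
   vertex 1.2 4.2 3.2
   vertex 0.2 3.8 4.8
  endloop
 endfacet
 facet normal 0.821 0.521 0.234
  outer loop
   vertex 0.8 4.2 4.6
   vertex 2.8 2.4 1.6
   vertex 1.2 4.2 3.2
  endloop
 endfacet
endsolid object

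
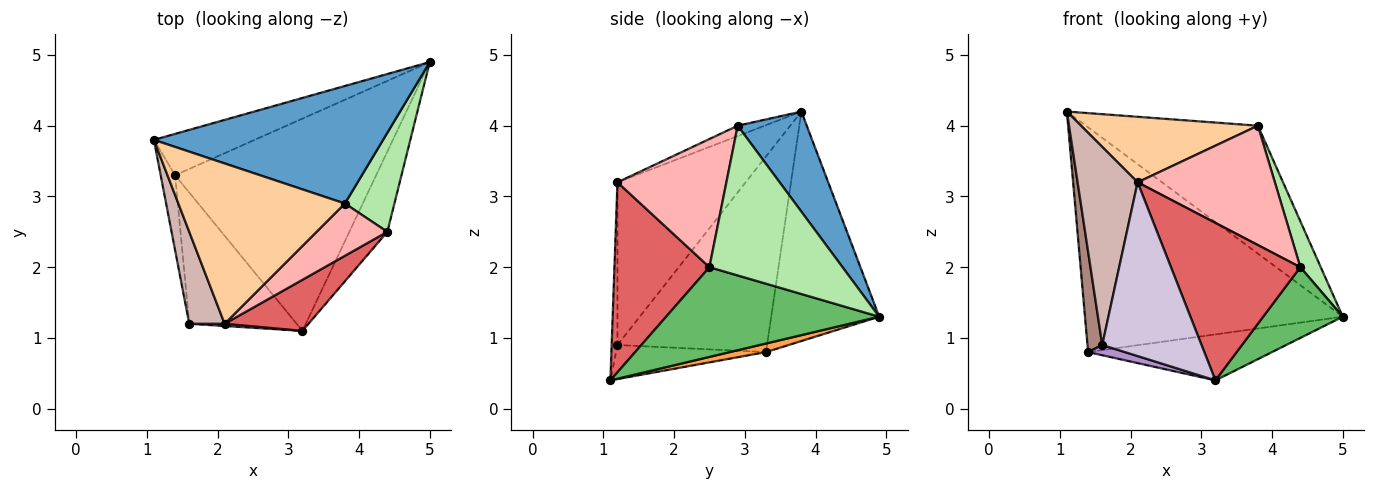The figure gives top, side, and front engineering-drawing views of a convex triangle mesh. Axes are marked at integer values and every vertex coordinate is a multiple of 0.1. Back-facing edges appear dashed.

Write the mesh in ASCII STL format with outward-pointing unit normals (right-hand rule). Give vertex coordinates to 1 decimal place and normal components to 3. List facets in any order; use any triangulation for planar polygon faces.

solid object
 facet normal 0.283 0.706 0.649
  outer loop
   vertex 3.8 2.9 4.0
   vertex 5.0 4.9 1.3
   vertex 1.1 3.8 4.2
  endloop
 endfacet
 facet normal -0.381 0.909 -0.167
  outer loop
   vertex 1.4 3.3 0.8
   vertex 1.1 3.8 4.2
   vertex 5.0 4.9 1.3
  endloop
 endfacet
 facet normal 0.042 0.212 -0.976
  outer loop
   vertex 1.4 3.3 0.8
   vertex 5.0 4.9 1.3
   vertex 3.2 1.1 0.4
  endloop
 endfacet
 facet normal -0.057 -0.378 0.924
  outer loop
   vertex 2.1 1.2 3.2
   vertex 3.8 2.9 4.0
   vertex 1.1 3.8 4.2
  endloop
 endfacet
 facet normal 0.871 -0.325 -0.369
  outer loop
   vertex 4.4 2.5 2.0
   vertex 3.2 1.1 0.4
   vertex 5.0 4.9 1.3
  endloop
 endfacet
 facet normal 0.939 -0.144 0.311
  outer loop
   vertex 4.4 2.5 2.0
   vertex 5.0 4.9 1.3
   vertex 3.8 2.9 4.0
  endloop
 endfacet
 facet normal 0.573 -0.780 0.253
  outer loop
   vertex 4.4 2.5 2.0
   vertex 2.1 1.2 3.2
   vertex 3.2 1.1 0.4
  endloop
 endfacet
 facet normal 0.588 -0.741 0.325
  outer loop
   vertex 4.4 2.5 2.0
   vertex 3.8 2.9 4.0
   vertex 2.1 1.2 3.2
  endloop
 endfacet
 facet normal -0.302 -0.074 -0.951
  outer loop
   vertex 1.6 1.2 0.9
   vertex 1.4 3.3 0.8
   vertex 3.2 1.1 0.4
  endloop
 endfacet
 facet normal -0.058 -0.998 0.013
  outer loop
   vertex 1.6 1.2 0.9
   vertex 3.2 1.1 0.4
   vertex 2.1 1.2 3.2
  endloop
 endfacet
 facet normal -0.992 -0.098 -0.073
  outer loop
   vertex 1.6 1.2 0.9
   vertex 1.1 3.8 4.2
   vertex 1.4 3.3 0.8
  endloop
 endfacet
 facet normal -0.889 -0.416 0.193
  outer loop
   vertex 1.6 1.2 0.9
   vertex 2.1 1.2 3.2
   vertex 1.1 3.8 4.2
  endloop
 endfacet
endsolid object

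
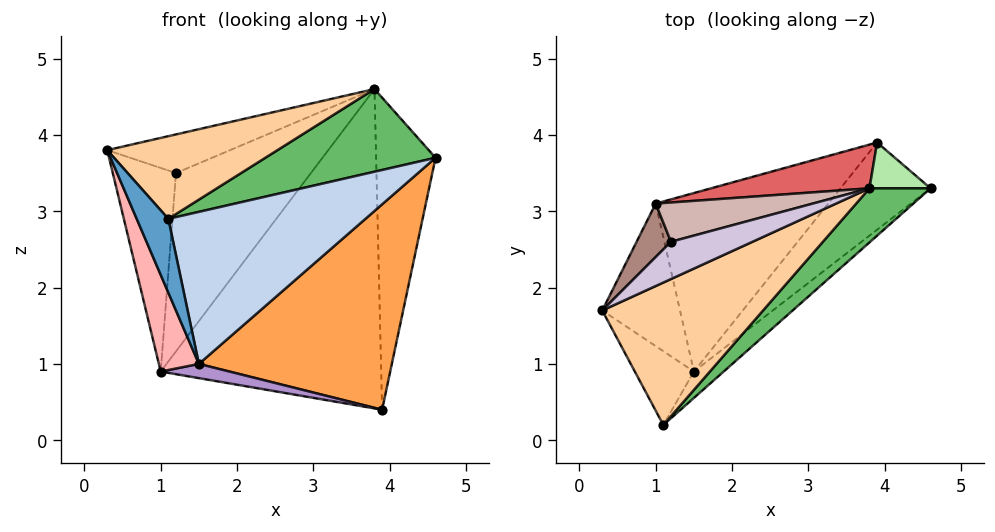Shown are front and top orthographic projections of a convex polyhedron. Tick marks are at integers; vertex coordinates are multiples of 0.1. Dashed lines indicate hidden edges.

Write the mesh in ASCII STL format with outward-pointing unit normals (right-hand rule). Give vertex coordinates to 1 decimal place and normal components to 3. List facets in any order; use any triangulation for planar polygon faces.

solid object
 facet normal -0.905 -0.302 -0.302
  outer loop
   vertex 1.5 0.9 1.0
   vertex 1.1 0.2 2.9
   vertex 0.3 1.7 3.8
  endloop
 endfacet
 facet normal 0.674 -0.728 -0.126
  outer loop
   vertex 1.5 0.9 1.0
   vertex 4.6 3.3 3.7
   vertex 1.1 0.2 2.9
  endloop
 endfacet
 facet normal 0.725 -0.634 -0.269
  outer loop
   vertex 1.5 0.9 1.0
   vertex 3.9 3.9 0.4
   vertex 4.6 3.3 3.7
  endloop
 endfacet
 facet normal 0.032 -0.502 0.864
  outer loop
   vertex 3.8 3.3 4.6
   vertex 0.3 1.7 3.8
   vertex 1.1 0.2 2.9
  endloop
 endfacet
 facet normal 0.524 -0.712 0.466
  outer loop
   vertex 3.8 3.3 4.6
   vertex 1.1 0.2 2.9
   vertex 4.6 3.3 3.7
  endloop
 endfacet
 facet normal 0.161 0.976 0.143
  outer loop
   vertex 3.8 3.3 4.6
   vertex 4.6 3.3 3.7
   vertex 3.9 3.9 0.4
  endloop
 endfacet
 facet normal -0.242 0.961 0.132
  outer loop
   vertex 1.0 3.1 0.9
   vertex 3.8 3.3 4.6
   vertex 3.9 3.9 0.4
  endloop
 endfacet
 facet normal -0.917 -0.223 -0.329
  outer loop
   vertex 1.0 3.1 0.9
   vertex 1.5 0.9 1.0
   vertex 0.3 1.7 3.8
  endloop
 endfacet
 facet normal -0.148 -0.079 -0.986
  outer loop
   vertex 1.0 3.1 0.9
   vertex 3.9 3.9 0.4
   vertex 1.5 0.9 1.0
  endloop
 endfacet
 facet normal -0.438 0.646 0.625
  outer loop
   vertex 1.2 2.6 3.5
   vertex 0.3 1.7 3.8
   vertex 3.8 3.3 4.6
  endloop
 endfacet
 facet normal -0.662 0.725 0.190
  outer loop
   vertex 1.2 2.6 3.5
   vertex 1.0 3.1 0.9
   vertex 0.3 1.7 3.8
  endloop
 endfacet
 facet normal -0.334 0.921 0.203
  outer loop
   vertex 1.2 2.6 3.5
   vertex 3.8 3.3 4.6
   vertex 1.0 3.1 0.9
  endloop
 endfacet
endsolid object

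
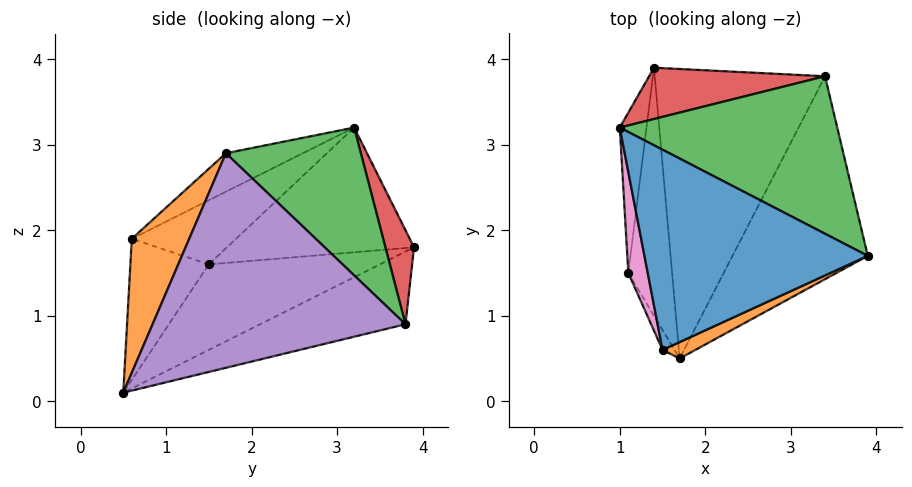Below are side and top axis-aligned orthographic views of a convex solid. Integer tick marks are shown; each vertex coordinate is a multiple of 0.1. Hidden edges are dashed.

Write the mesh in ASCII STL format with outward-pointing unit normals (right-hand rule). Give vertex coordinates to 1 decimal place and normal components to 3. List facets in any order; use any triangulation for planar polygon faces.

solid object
 facet normal -0.150 -0.465 0.872
  outer loop
   vertex 1.5 0.6 1.9
   vertex 3.9 1.7 2.9
   vertex 1.0 3.2 3.2
  endloop
 endfacet
 facet normal 0.382 -0.919 0.094
  outer loop
   vertex 1.5 0.6 1.9
   vertex 1.7 0.5 0.1
   vertex 3.9 1.7 2.9
  endloop
 endfacet
 facet normal 0.413 0.678 0.608
  outer loop
   vertex 3.4 3.8 0.9
   vertex 1.0 3.2 3.2
   vertex 3.9 1.7 2.9
  endloop
 endfacet
 facet normal 0.262 0.831 0.490
  outer loop
   vertex 3.4 3.8 0.9
   vertex 1.4 3.9 1.8
   vertex 1.0 3.2 3.2
  endloop
 endfacet
 facet normal 0.809 -0.293 -0.510
  outer loop
   vertex 3.4 3.8 0.9
   vertex 3.9 1.7 2.9
   vertex 1.7 0.5 0.1
  endloop
 endfacet
 facet normal -0.361 0.391 -0.846
  outer loop
   vertex 3.4 3.8 0.9
   vertex 1.7 0.5 0.1
   vertex 1.4 3.9 1.8
  endloop
 endfacet
 facet normal -0.909 -0.312 0.275
  outer loop
   vertex 1.1 1.5 1.6
   vertex 1.5 0.6 1.9
   vertex 1.0 3.2 3.2
  endloop
 endfacet
 facet normal -0.901 -0.426 -0.076
  outer loop
   vertex 1.1 1.5 1.6
   vertex 1.7 0.5 0.1
   vertex 1.5 0.6 1.9
  endloop
 endfacet
 facet normal -0.968 0.138 -0.208
  outer loop
   vertex 1.1 1.5 1.6
   vertex 1.0 3.2 3.2
   vertex 1.4 3.9 1.8
  endloop
 endfacet
 facet normal -0.880 0.148 -0.451
  outer loop
   vertex 1.1 1.5 1.6
   vertex 1.4 3.9 1.8
   vertex 1.7 0.5 0.1
  endloop
 endfacet
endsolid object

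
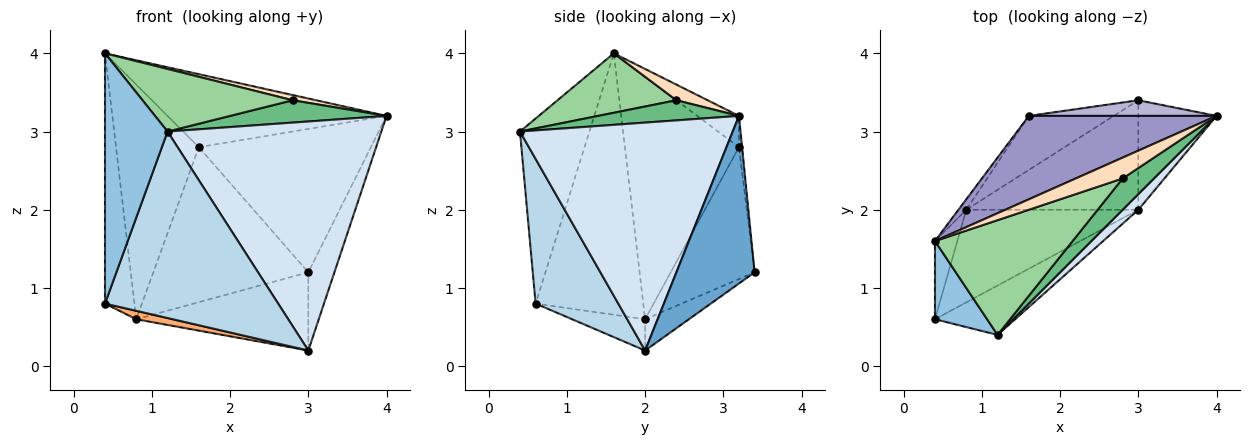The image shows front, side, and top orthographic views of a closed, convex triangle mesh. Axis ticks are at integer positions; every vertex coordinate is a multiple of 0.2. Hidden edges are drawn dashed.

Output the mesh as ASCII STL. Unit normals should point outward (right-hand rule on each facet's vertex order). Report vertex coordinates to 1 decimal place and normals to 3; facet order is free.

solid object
 facet normal 0.867 0.289 -0.405
  outer loop
   vertex 3.0 2.0 0.2
   vertex 3.0 3.4 1.2
   vertex 4.0 3.2 3.2
  endloop
 endfacet
 facet normal -0.727 -0.655 0.205
  outer loop
   vertex 1.2 0.4 3.0
   vertex 0.4 1.6 4.0
   vertex 0.4 0.6 0.8
  endloop
 endfacet
 facet normal 0.419 -0.878 -0.232
  outer loop
   vertex 1.2 0.4 3.0
   vertex 0.4 0.6 0.8
   vertex 3.0 2.0 0.2
  endloop
 endfacet
 facet normal 0.705 -0.708 0.048
  outer loop
   vertex 1.2 0.4 3.0
   vertex 3.0 2.0 0.2
   vertex 4.0 3.2 3.2
  endloop
 endfacet
 facet normal -0.961 0.263 -0.082
  outer loop
   vertex 0.8 2.0 0.6
   vertex 0.4 0.6 0.8
   vertex 0.4 1.6 4.0
  endloop
 endfacet
 facet normal -0.178 -0.089 -0.980
  outer loop
   vertex 0.8 2.0 0.6
   vertex 3.0 2.0 0.2
   vertex 0.4 0.6 0.8
  endloop
 endfacet
 facet normal -0.146 0.575 -0.805
  outer loop
   vertex 0.8 2.0 0.6
   vertex 3.0 3.4 1.2
   vertex 3.0 2.0 0.2
  endloop
 endfacet
 facet normal 0.308 -0.231 0.923
  outer loop
   vertex 2.8 2.4 3.4
   vertex 4.0 3.2 3.2
   vertex 0.4 1.6 4.0
  endloop
 endfacet
 facet normal 0.464 -0.515 0.721
  outer loop
   vertex 2.8 2.4 3.4
   vertex 1.2 0.4 3.0
   vertex 4.0 3.2 3.2
  endloop
 endfacet
 facet normal 0.354 -0.448 0.821
  outer loop
   vertex 2.8 2.4 3.4
   vertex 0.4 1.6 4.0
   vertex 1.2 0.4 3.0
  endloop
 endfacet
 facet normal -0.809 0.587 -0.026
  outer loop
   vertex 1.6 3.2 2.8
   vertex 0.8 2.0 0.6
   vertex 0.4 1.6 4.0
  endloop
 endfacet
 facet normal -0.455 0.841 -0.293
  outer loop
   vertex 1.6 3.2 2.8
   vertex 3.0 3.4 1.2
   vertex 0.8 2.0 0.6
  endloop
 endfacet
 facet normal -0.124 0.653 0.747
  outer loop
   vertex 1.6 3.2 2.8
   vertex 0.4 1.6 4.0
   vertex 4.0 3.2 3.2
  endloop
 endfacet
 facet normal -0.018 0.994 0.108
  outer loop
   vertex 1.6 3.2 2.8
   vertex 4.0 3.2 3.2
   vertex 3.0 3.4 1.2
  endloop
 endfacet
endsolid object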